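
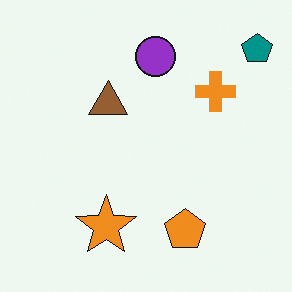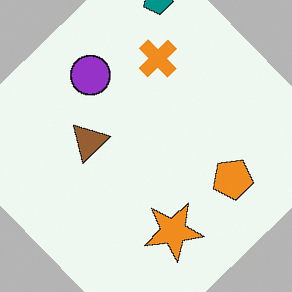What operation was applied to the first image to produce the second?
Rotated counter-clockwise by a large amount — several tens of degrees.

Every shape is tilted by the same angle and the image corners show triangular fill wedges — a whole-image rotation by a non-right angle.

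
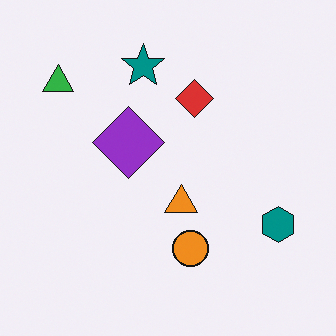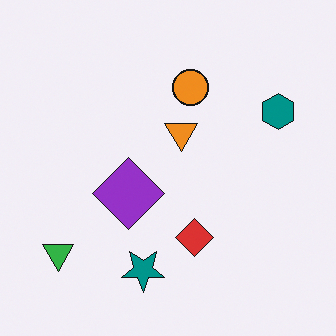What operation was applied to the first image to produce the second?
Flipped vertically (top ↔ bottom).

The teal star is in the top of the first image and the bottom of the second — shapes on opposite sides of the horizontal midline have swapped in a mirror flip.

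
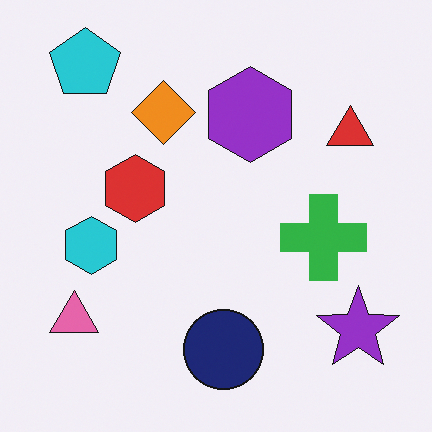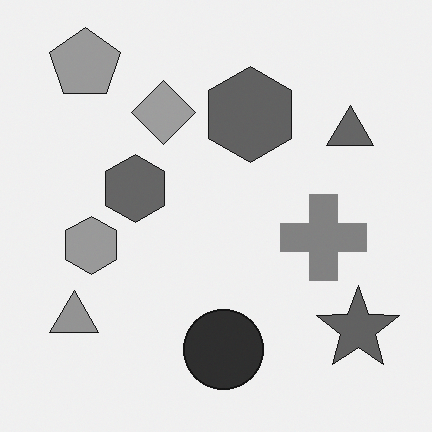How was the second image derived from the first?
It was converted to grayscale.

All color is removed — every shape is now a shade of grey.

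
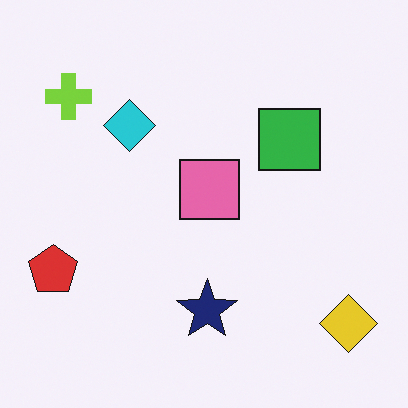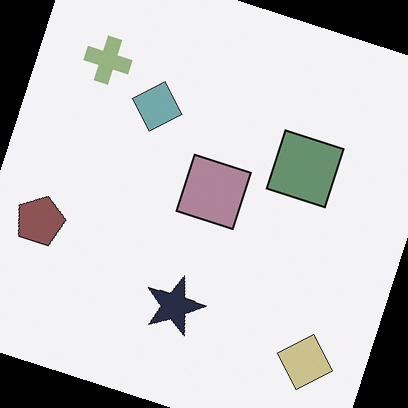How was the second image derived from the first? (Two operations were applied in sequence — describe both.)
Rotated clockwise by a clearly visible amount, then heavily desaturated.

Every shape is tilted by the same angle and the image corners show triangular fill wedges — a whole-image rotation by a non-right angle. All colors are more muted and greyish — a global saturation change.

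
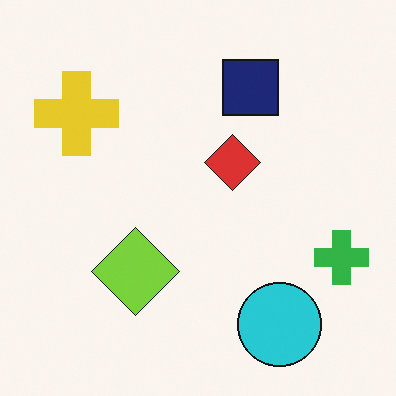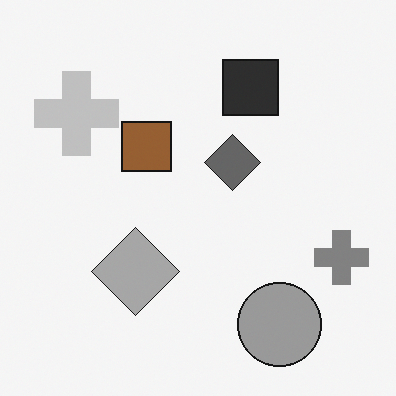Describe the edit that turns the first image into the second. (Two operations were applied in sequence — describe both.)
This is the original image converted to grayscale, then overlaid with an additional brown square.

All color is removed — every shape is now a shade of grey. A brown square appears in the second image that is absent from the first.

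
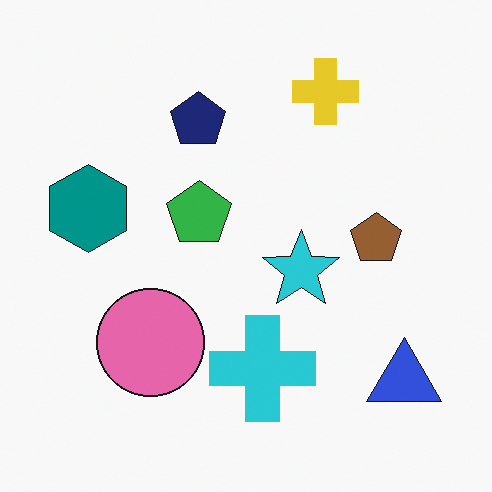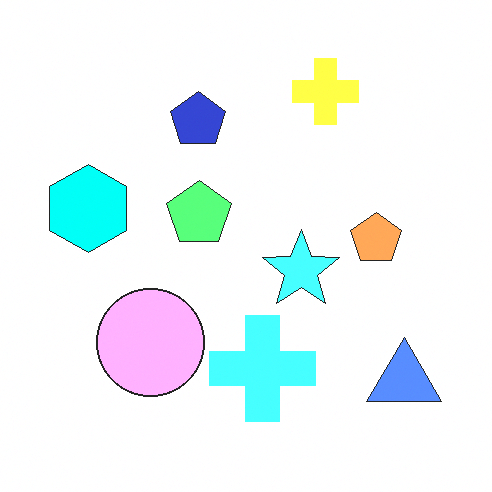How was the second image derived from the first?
This is the original image noticeably brightened.

Every pixel — background and shapes alike — is uniformly brightened.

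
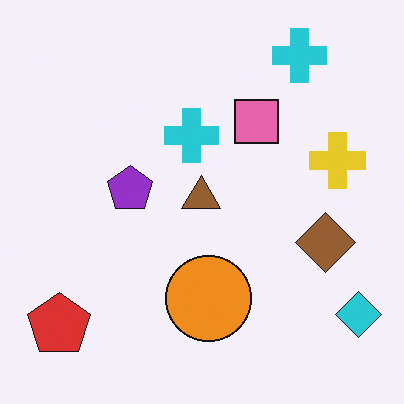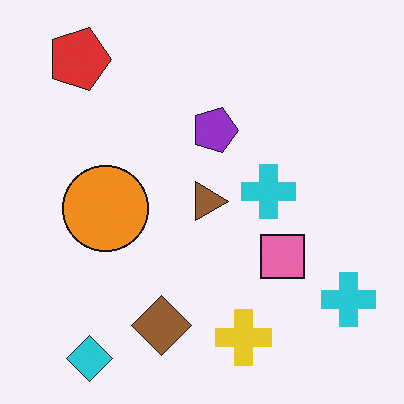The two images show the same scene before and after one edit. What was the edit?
It was rotated 90° clockwise.

The cyan diamond sits in the bottom-right of the first image and the bottom-left of the second — consistent with a whole-image 90° clockwise rotation.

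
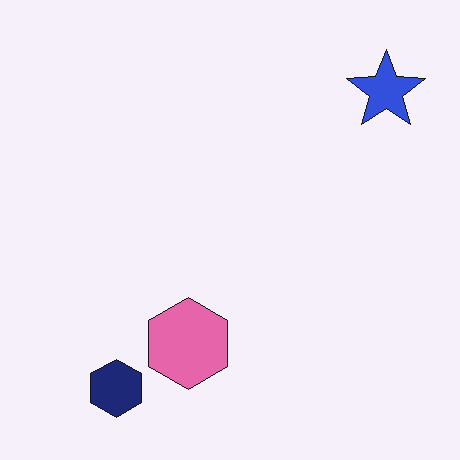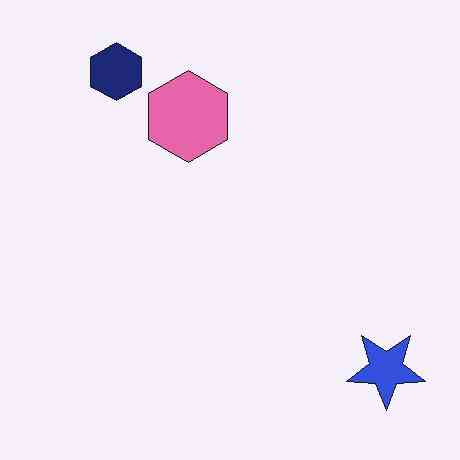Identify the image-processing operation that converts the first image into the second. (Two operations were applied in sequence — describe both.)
The transformation is: flipped vertically (top ↔ bottom), then JPEG-compressed with visible artifacts.

The navy hexagon is in the bottom-left of the first image and the top-left of the second — shapes on opposite sides of the horizontal midline have swapped in a mirror flip. Blocky 8×8 compression artifacts appear around shape edges and the flat background shows ringing — characteristic JPEG degradation.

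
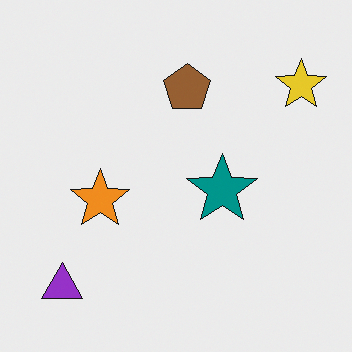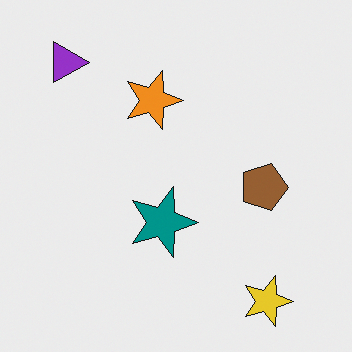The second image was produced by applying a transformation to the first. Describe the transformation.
This is the original image rotated 90° clockwise.

The purple triangle sits in the bottom-left of the first image and the top-left of the second — consistent with a whole-image 90° clockwise rotation.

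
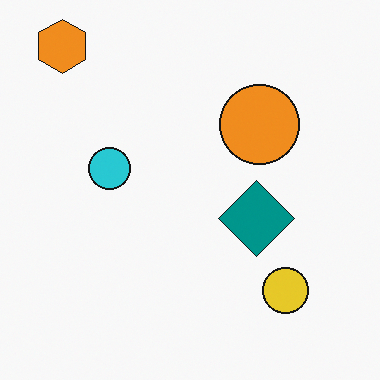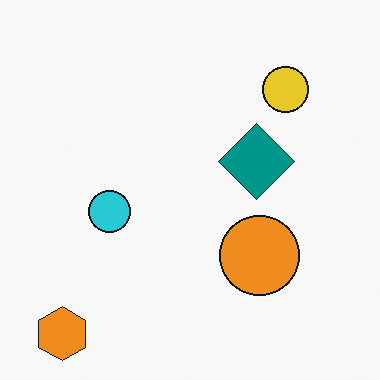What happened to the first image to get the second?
It was flipped vertically (top ↔ bottom).

The orange hexagon is in the top-left of the first image and the bottom-left of the second — shapes on opposite sides of the horizontal midline have swapped in a mirror flip.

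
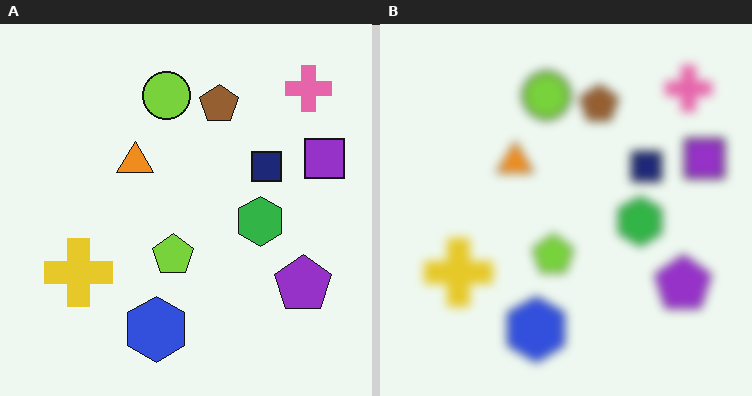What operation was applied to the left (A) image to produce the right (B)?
The transformation is: heavily blurred.

Shape edges and outlines are uniformly softened across the whole image.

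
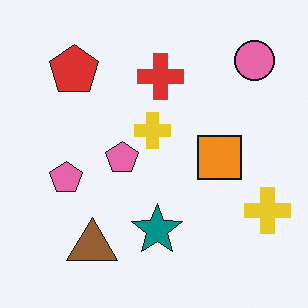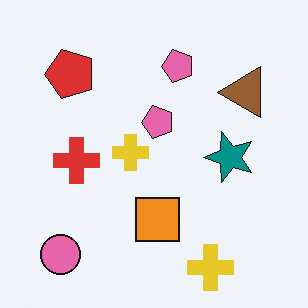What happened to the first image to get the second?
This is the original image transposed (reflected across the top-left ↔ bottom-right diagonal).

Shapes have swapped their row and column positions — what was in the top-right is now in the bottom-left — a diagonal reflection.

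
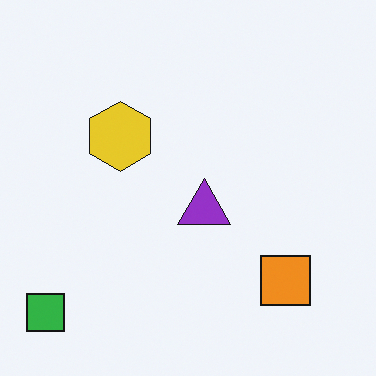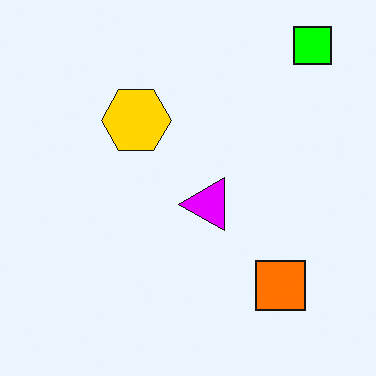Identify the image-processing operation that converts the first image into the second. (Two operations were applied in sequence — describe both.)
The second image is the first transposed (reflected across the top-left ↔ bottom-right diagonal), then heavily oversaturated.

Shapes have swapped their row and column positions — what was in the top-right is now in the bottom-left — a diagonal reflection. All colors are more vivid — a global saturation change.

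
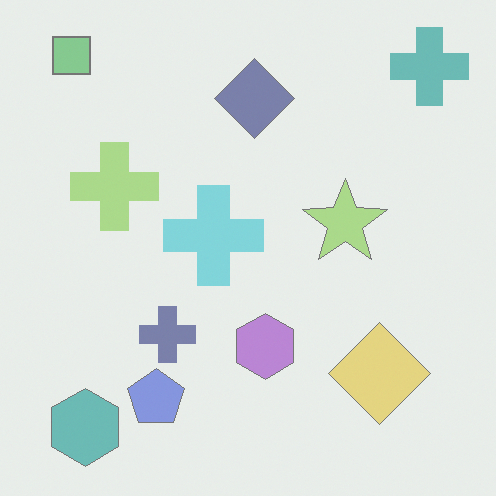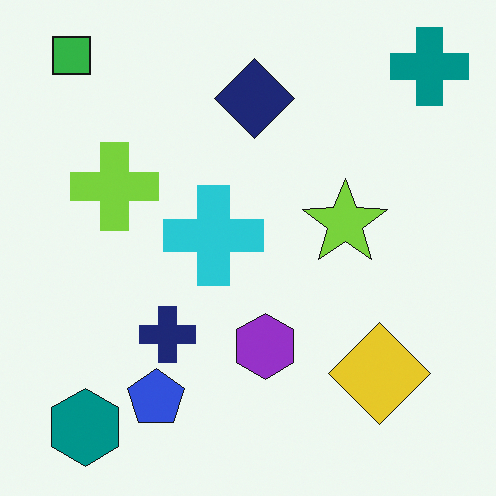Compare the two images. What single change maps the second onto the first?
The transformation is: washed out (contrast reduced).

Tones are pushed toward mid-grey across the whole image — a global contrast change.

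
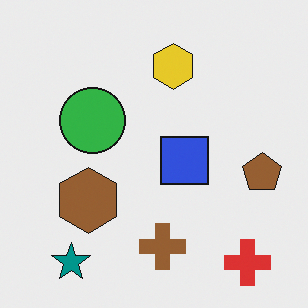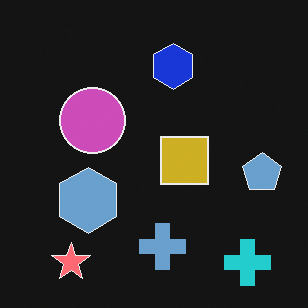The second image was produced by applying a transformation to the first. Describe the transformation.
The second image is the first color-inverted (negative).

The light background has become dark and every shape's color is its complement — a photographic negative.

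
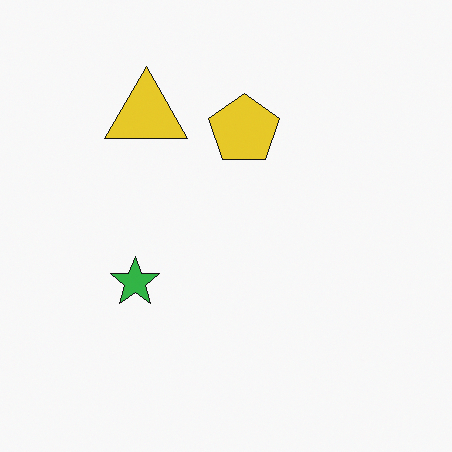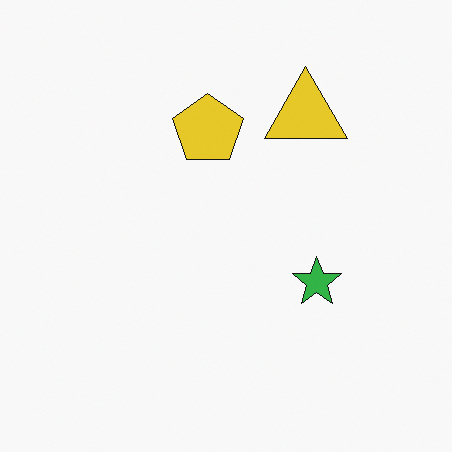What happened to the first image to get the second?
This is the original image flipped horizontally (left ↔ right).

The green star is in the left of the first image and the right of the second — shapes on opposite sides of the vertical midline have swapped in a mirror flip.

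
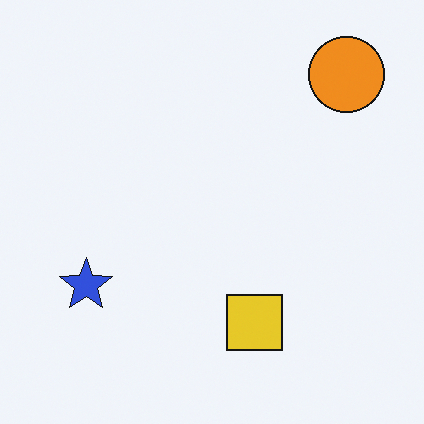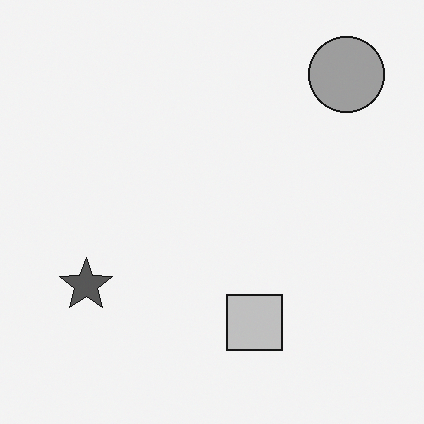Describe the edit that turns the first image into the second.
This is the original image converted to grayscale.

All color is removed — every shape is now a shade of grey.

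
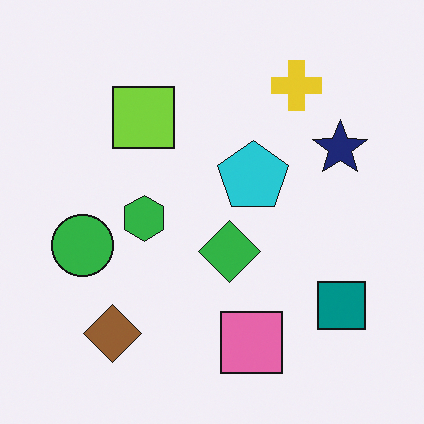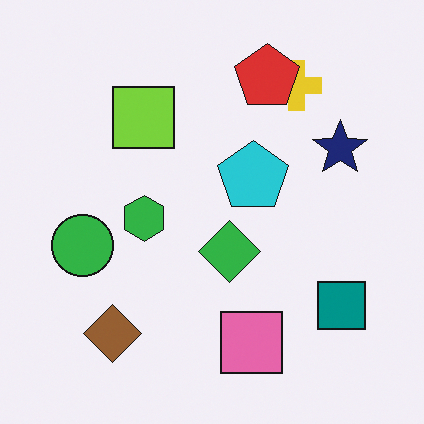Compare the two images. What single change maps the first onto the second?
The transformation is: overlaid with an additional red pentagon.

A red pentagon appears in the second image that is absent from the first.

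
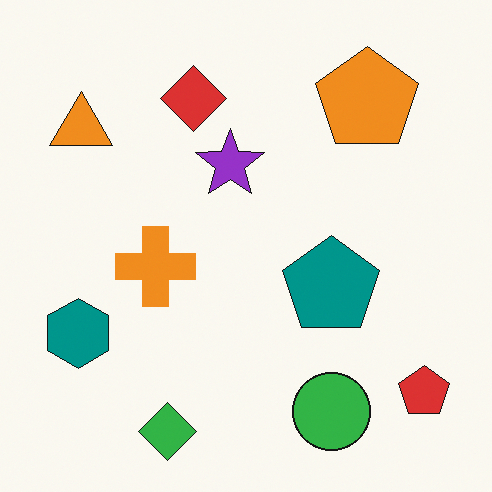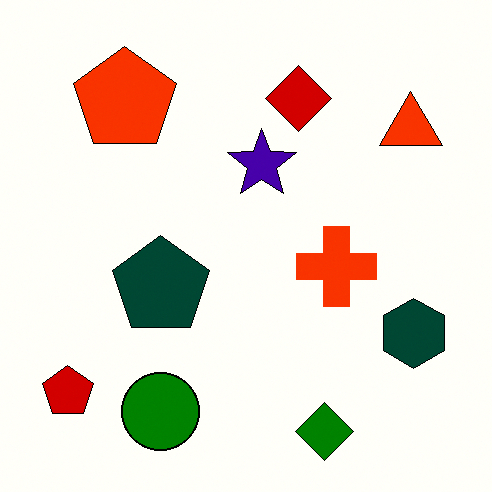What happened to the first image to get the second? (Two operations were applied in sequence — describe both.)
This is the original image boosted in contrast, then flipped horizontally (left ↔ right).

Tones are pushed away from mid-grey across the whole image — a global contrast change. The red pentagon is in the bottom-right of the first image and the bottom-left of the second — shapes on opposite sides of the vertical midline have swapped in a mirror flip.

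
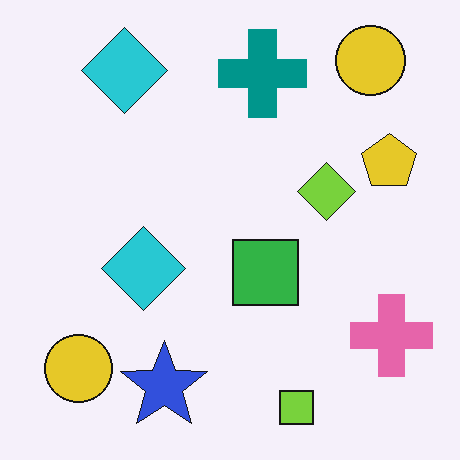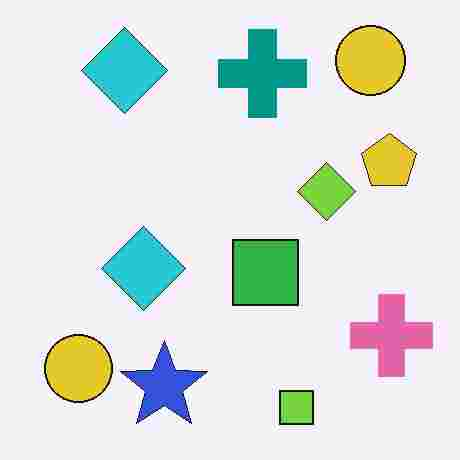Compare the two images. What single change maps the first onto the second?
Degraded with heavy JPEG compression.

Blocky 8×8 compression artifacts appear around shape edges and the flat background shows ringing — characteristic JPEG degradation.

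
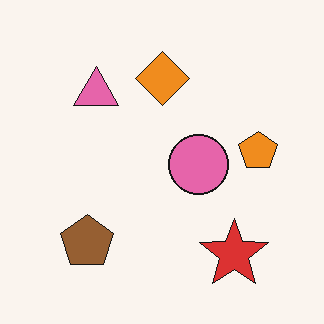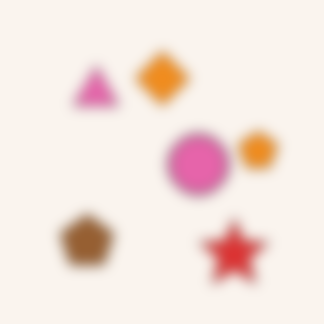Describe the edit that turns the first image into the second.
It was strongly gaussian-blurred.

Shape edges and outlines are uniformly softened across the whole image.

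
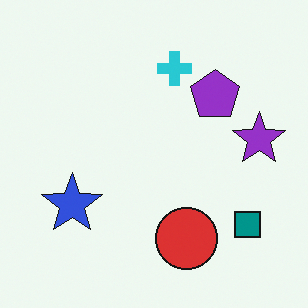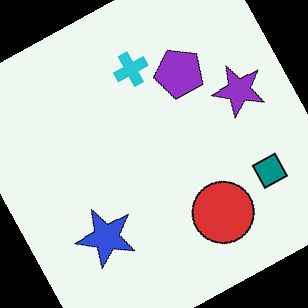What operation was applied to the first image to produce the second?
Rotated counter-clockwise by a clearly visible amount.

Every shape is tilted by the same angle and the image corners show triangular fill wedges — a whole-image rotation by a non-right angle.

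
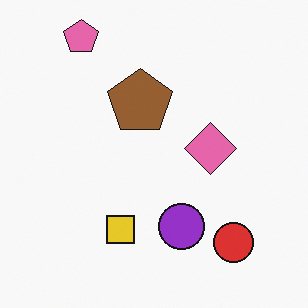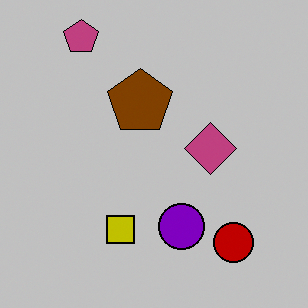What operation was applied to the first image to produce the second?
The transformation is: aggressively posterized.

Each flat color has snapped to a coarser quantized level — most visibly, the near-white background has dropped to a flat grey.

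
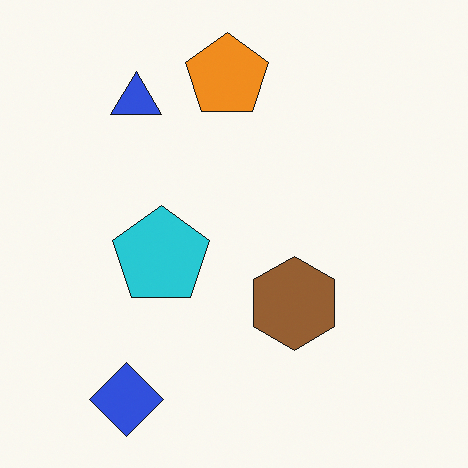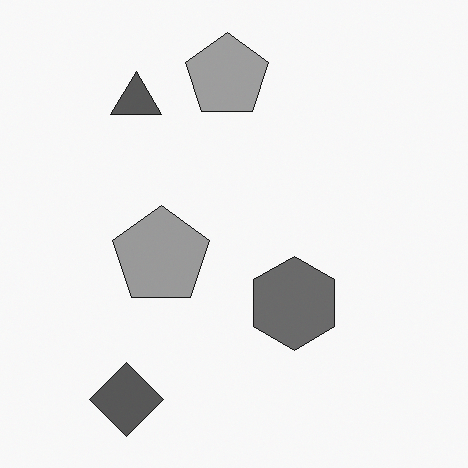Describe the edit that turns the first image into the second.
Converted to grayscale.

All color is removed — every shape is now a shade of grey.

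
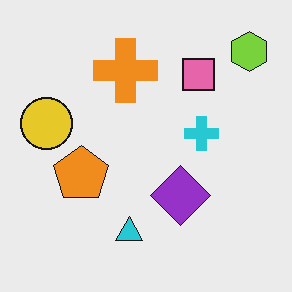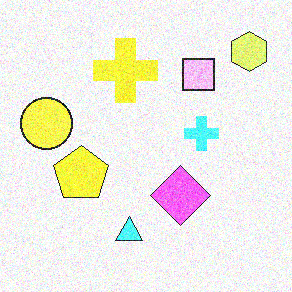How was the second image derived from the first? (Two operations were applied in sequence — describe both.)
The second image is the first brightened a lot, then degraded with moderate additive noise.

Every pixel — background and shapes alike — is uniformly brightened. Random speckle covers the whole image, including the flat background.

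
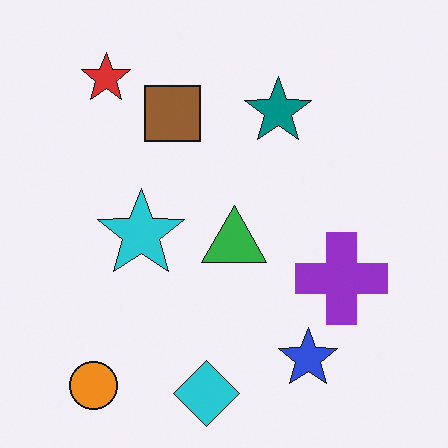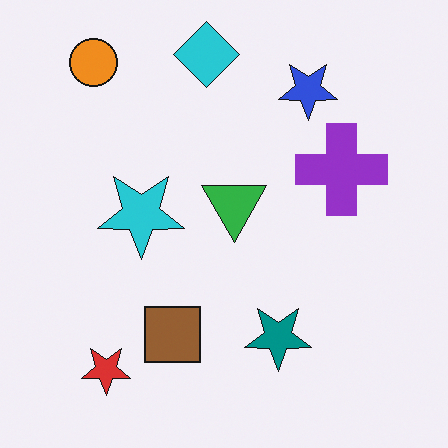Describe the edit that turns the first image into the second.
This is the original image flipped vertically (top ↔ bottom).

The cyan diamond is in the bottom of the first image and the top of the second — shapes on opposite sides of the horizontal midline have swapped in a mirror flip.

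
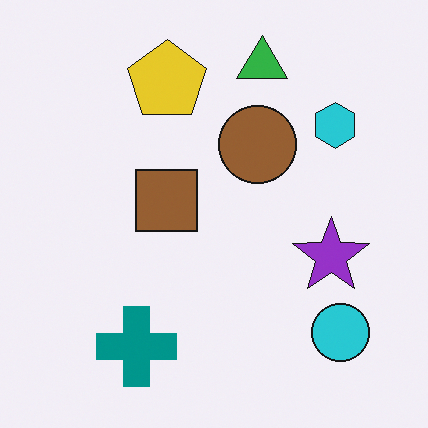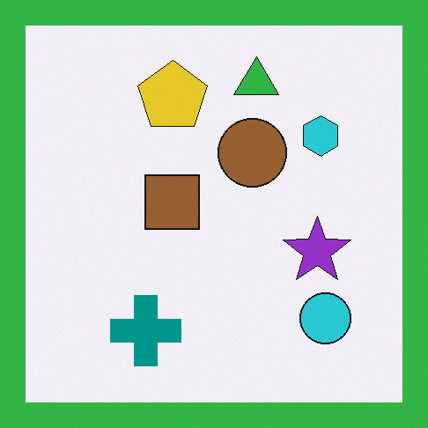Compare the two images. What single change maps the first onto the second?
The second image is the first framed with a green border.

A solid green frame runs around the edge of the second image, with the content slightly shrunk inside it.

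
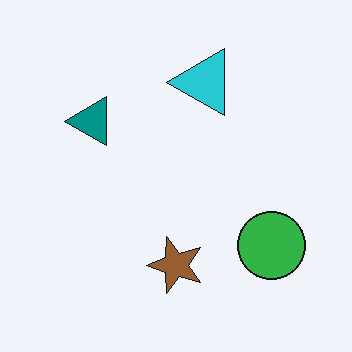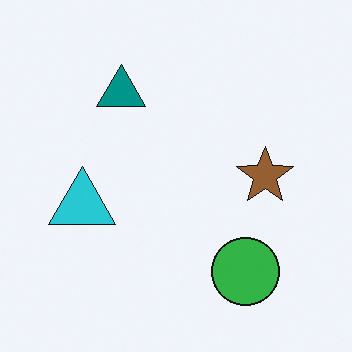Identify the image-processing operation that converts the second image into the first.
Transposed (reflected across the top-left ↔ bottom-right diagonal).

Shapes have swapped their row and column positions — what was in the top-right is now in the bottom-left — a diagonal reflection.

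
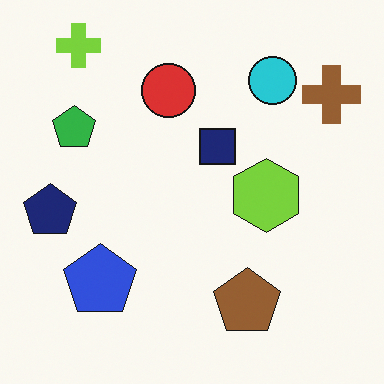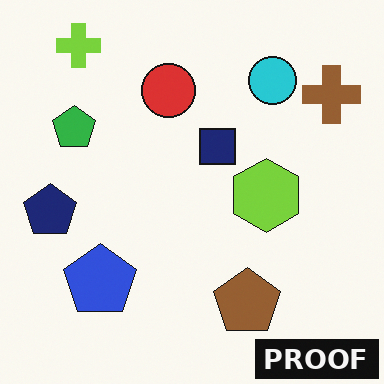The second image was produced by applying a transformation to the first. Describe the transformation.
It was watermarked with the text "PROOF" in the lower-right corner.

A dark label reading "PROOF" appears in the lower-right corner.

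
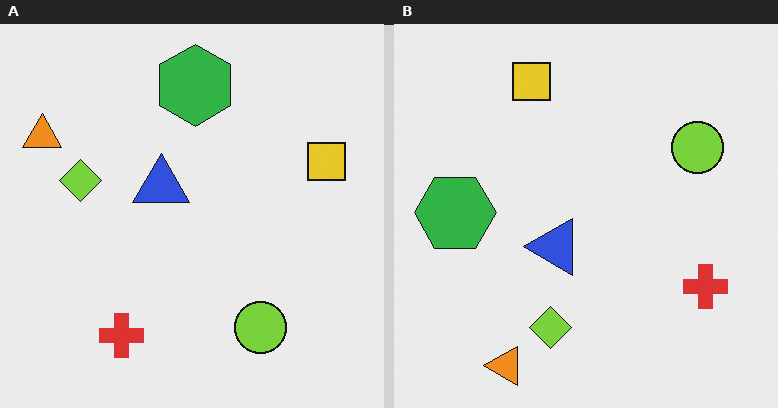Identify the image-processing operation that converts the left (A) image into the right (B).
The transformation is: rotated 90° counter-clockwise.

The orange triangle sits in the top-left of the left (A) image and the bottom-left of the right (B) — consistent with a whole-image 90° counter-clockwise rotation.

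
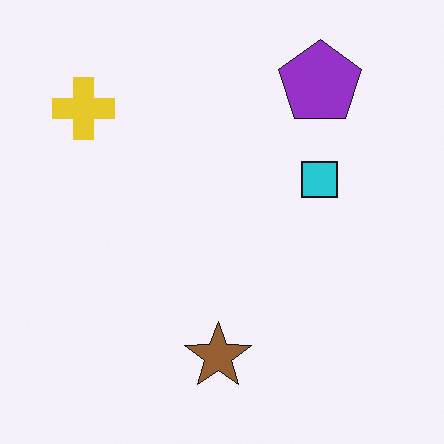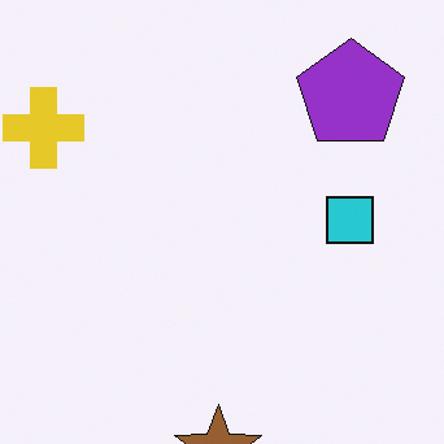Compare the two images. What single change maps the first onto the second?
The image was cropped to a modestly smaller region and rescaled.

The visible shapes are larger and the field of view is narrower; shapes near the original edges may be partly or wholly outside the frame — a crop-and-rescale.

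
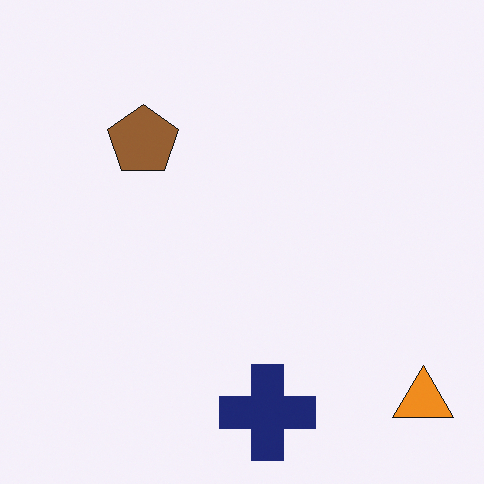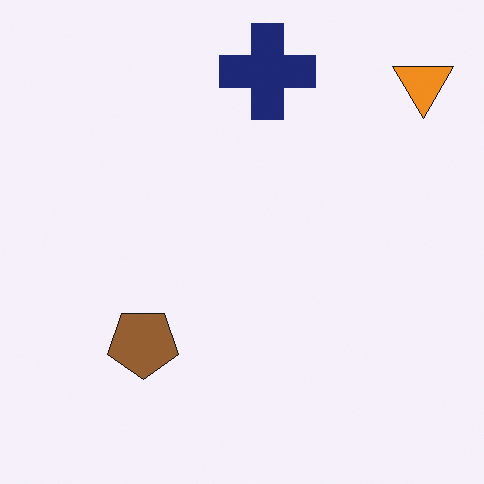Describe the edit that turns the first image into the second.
The transformation is: flipped vertically (top ↔ bottom).

The navy cross is in the bottom of the first image and the top of the second — shapes on opposite sides of the horizontal midline have swapped in a mirror flip.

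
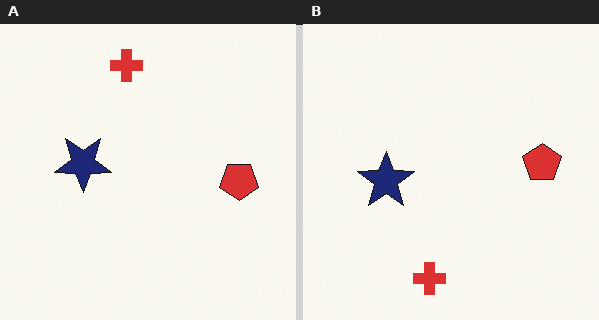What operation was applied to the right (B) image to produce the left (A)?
The transformation is: flipped vertically (top ↔ bottom).

The red cross is in the bottom of the right (B) image and the top of the left (A) — shapes on opposite sides of the horizontal midline have swapped in a mirror flip.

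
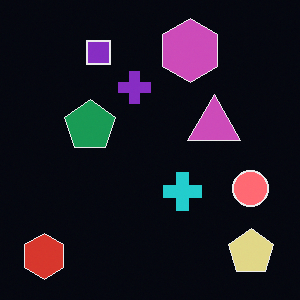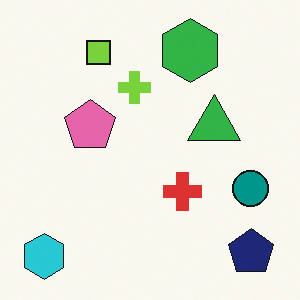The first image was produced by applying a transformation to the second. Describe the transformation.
This is the original image color-inverted (negative).

The light background has become dark and every shape's color is its complement — a photographic negative.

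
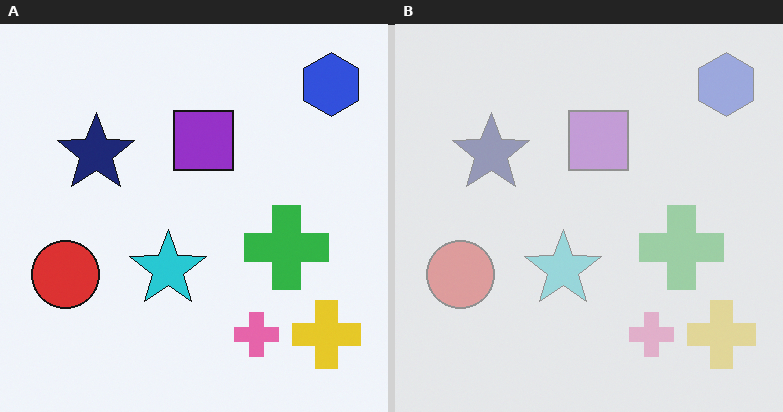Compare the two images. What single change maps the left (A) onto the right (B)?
The transformation is: washed out (contrast reduced).

Tones are pushed toward mid-grey across the whole image — a global contrast change.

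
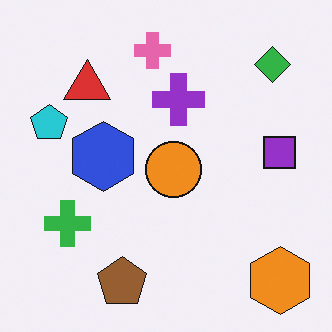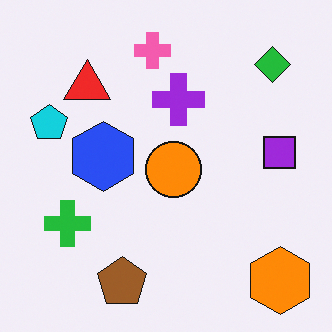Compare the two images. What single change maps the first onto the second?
The image was slightly oversaturated.

All colors are more vivid — a global saturation change.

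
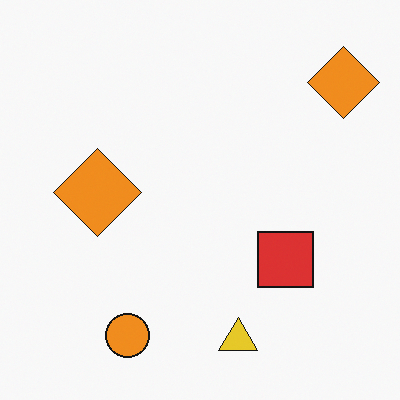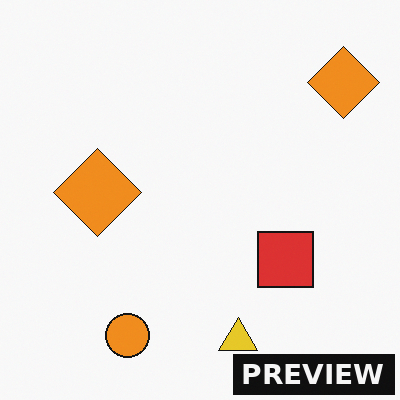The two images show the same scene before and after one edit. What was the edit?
It was watermarked with the text "PREVIEW" in the lower-right corner.

A dark label reading "PREVIEW" appears in the lower-right corner.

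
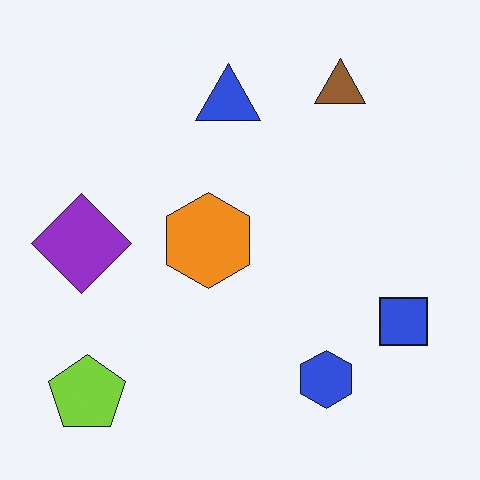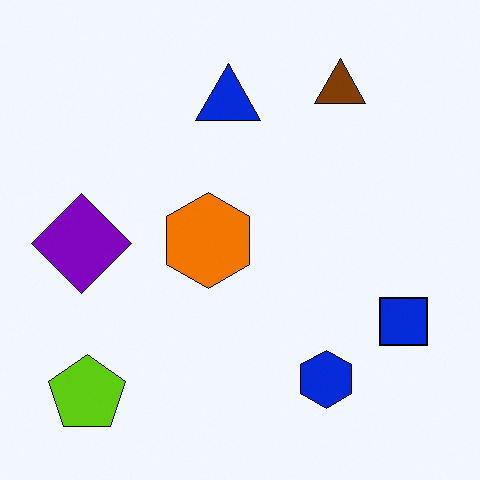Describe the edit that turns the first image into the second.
The transformation is: given slightly increased contrast.

Tones are pushed away from mid-grey across the whole image — a global contrast change.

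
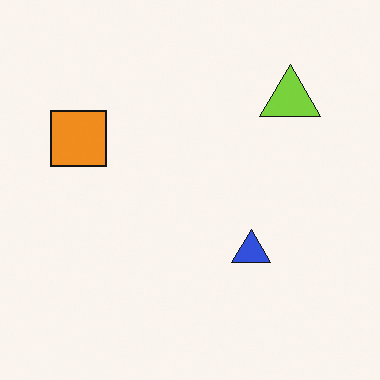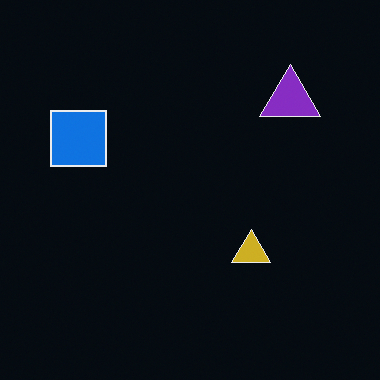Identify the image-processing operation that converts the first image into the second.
The second image is the first color-inverted (negative).

The light background has become dark and every shape's color is its complement — a photographic negative.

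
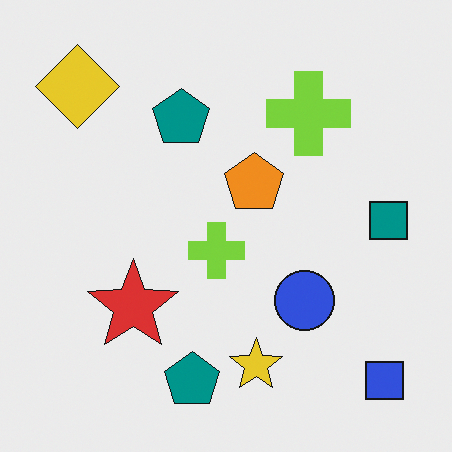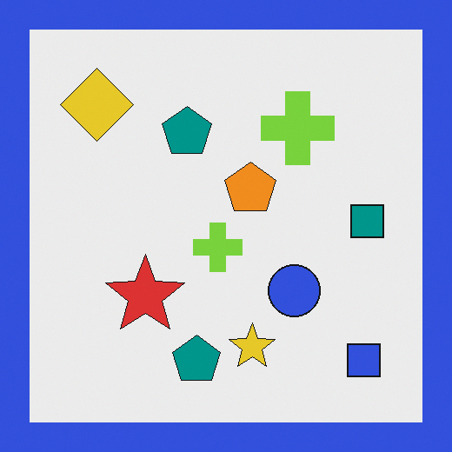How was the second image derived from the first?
This is the original image framed with a blue border.

A solid blue frame runs around the edge of the second image, with the content slightly shrunk inside it.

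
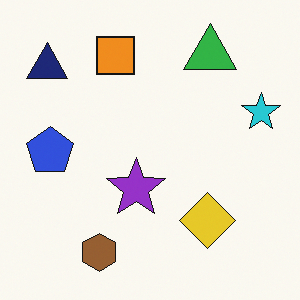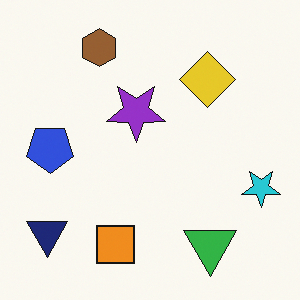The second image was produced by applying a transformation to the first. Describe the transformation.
The image was flipped vertically (top ↔ bottom).

The brown hexagon is in the bottom-left of the first image and the top-left of the second — shapes on opposite sides of the horizontal midline have swapped in a mirror flip.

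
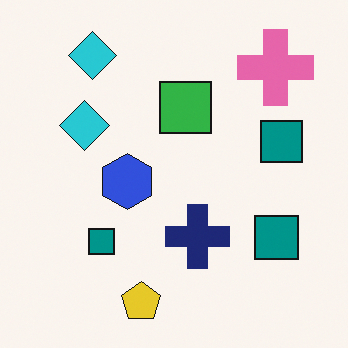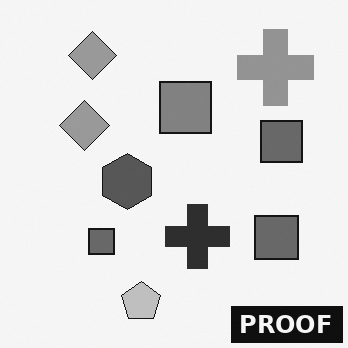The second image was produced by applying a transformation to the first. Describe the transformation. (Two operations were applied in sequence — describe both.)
The transformation is: converted to grayscale, then watermarked with the text "PROOF" in the lower-right corner.

All color is removed — every shape is now a shade of grey. A dark label reading "PROOF" appears in the lower-right corner.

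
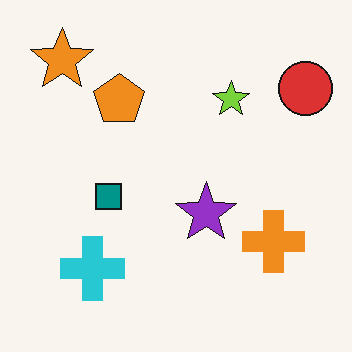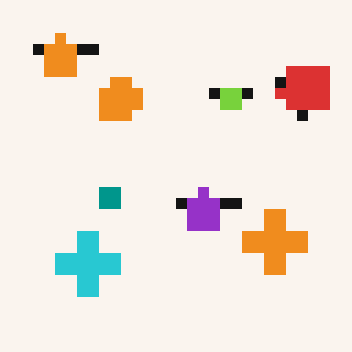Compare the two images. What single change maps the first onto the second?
The transformation is: heavily pixelated into large blocks.

Shapes are reduced to large square blocks; fine edges and outlines are lost — a downscale-then-upscale (mosaic) effect.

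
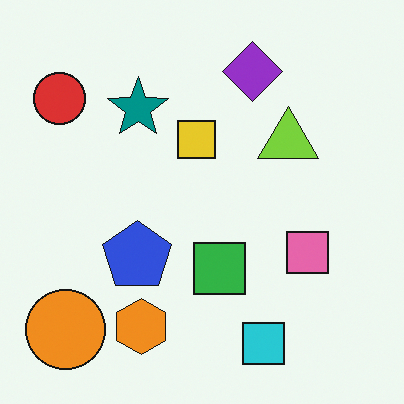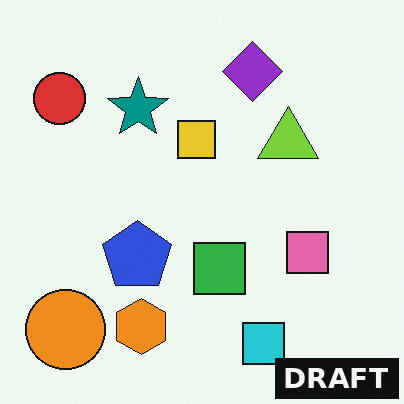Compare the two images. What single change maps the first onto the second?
The second image is the first watermarked with the text "DRAFT" in the lower-right corner.

A dark label reading "DRAFT" appears in the lower-right corner.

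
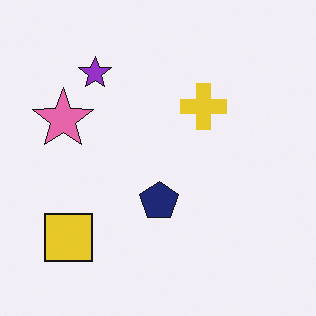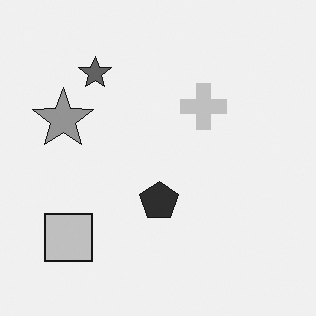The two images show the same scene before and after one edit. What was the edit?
It was converted to grayscale.

All color is removed — every shape is now a shade of grey.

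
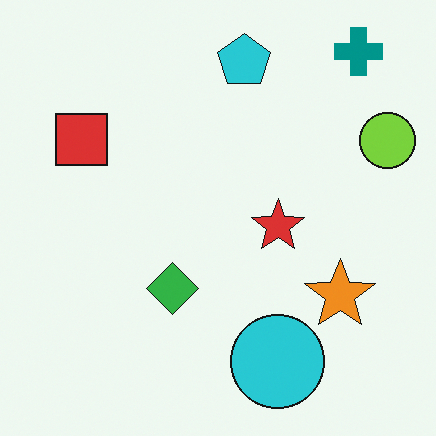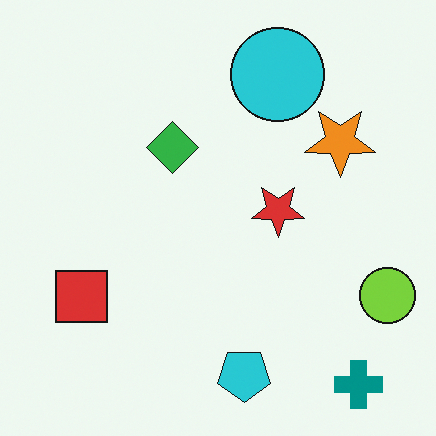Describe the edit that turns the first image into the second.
The image was flipped vertically (top ↔ bottom).

The teal cross is in the top-right of the first image and the bottom-right of the second — shapes on opposite sides of the horizontal midline have swapped in a mirror flip.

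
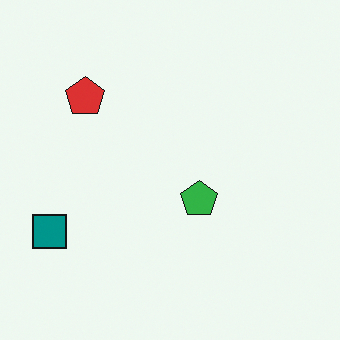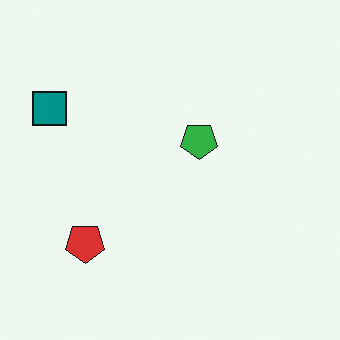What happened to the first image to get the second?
Flipped vertically (top ↔ bottom).

The red pentagon is in the top-left of the first image and the bottom-left of the second — shapes on opposite sides of the horizontal midline have swapped in a mirror flip.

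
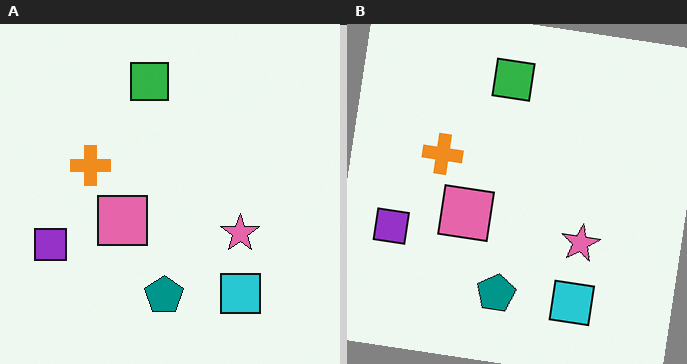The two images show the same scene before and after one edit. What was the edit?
The image was rotated clockwise by a small amount.

Every shape is tilted by the same angle and the image corners show triangular fill wedges — a whole-image rotation by a non-right angle.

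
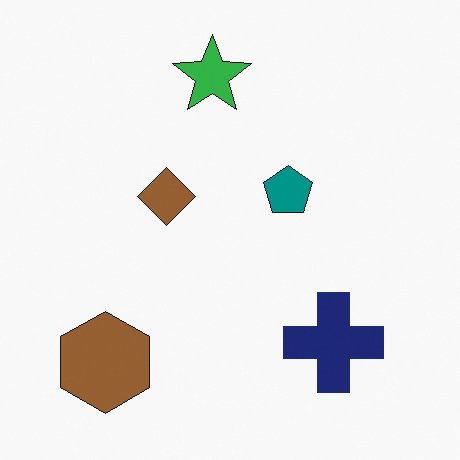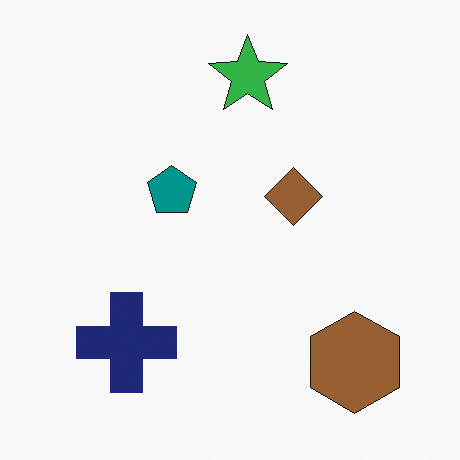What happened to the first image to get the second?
It was flipped horizontally (left ↔ right).

The brown hexagon is in the bottom-left of the first image and the bottom-right of the second — shapes on opposite sides of the vertical midline have swapped in a mirror flip.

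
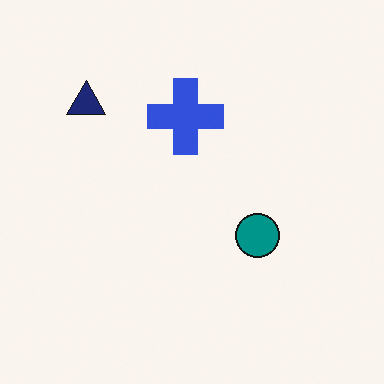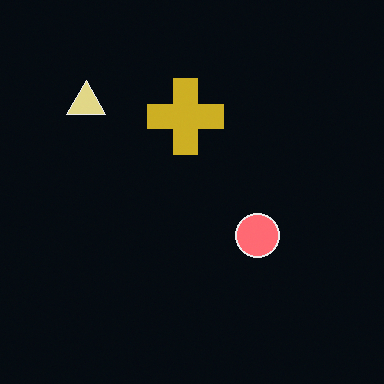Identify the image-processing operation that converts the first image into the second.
It was color-inverted (negative).

The light background has become dark and every shape's color is its complement — a photographic negative.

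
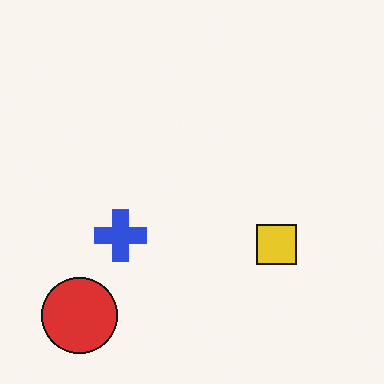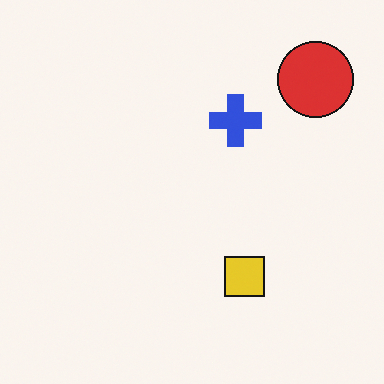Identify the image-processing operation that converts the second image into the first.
The image was transposed (reflected across the top-left ↔ bottom-right diagonal).

Shapes have swapped their row and column positions — what was in the top-right is now in the bottom-left — a diagonal reflection.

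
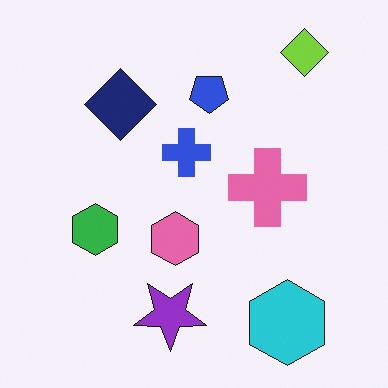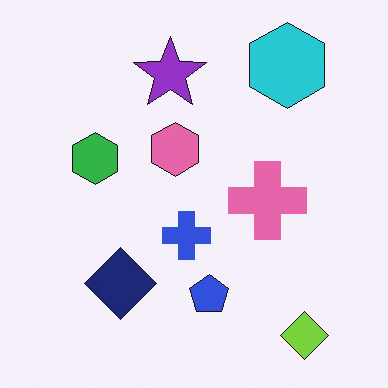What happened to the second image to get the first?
This is the original image flipped vertically (top ↔ bottom).

The lime diamond is in the bottom-right of the second image and the top-right of the first — shapes on opposite sides of the horizontal midline have swapped in a mirror flip.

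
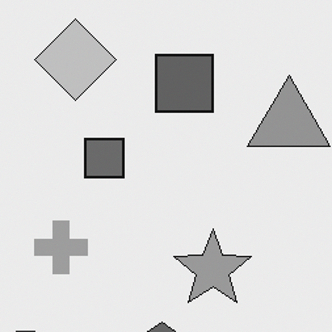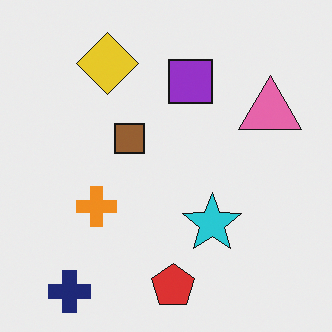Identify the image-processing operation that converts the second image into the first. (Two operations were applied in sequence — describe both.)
Cropped to a modestly smaller region and rescaled, then converted to grayscale.

The visible shapes are larger and the field of view is narrower; shapes near the original edges may be partly or wholly outside the frame — a crop-and-rescale. All color is removed — every shape is now a shade of grey.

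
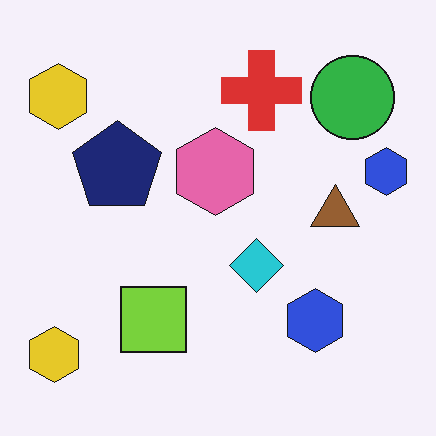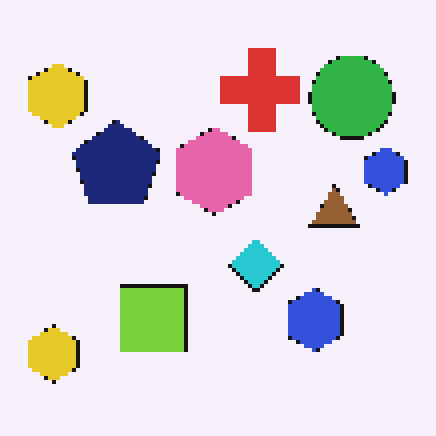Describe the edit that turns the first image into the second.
The transformation is: mildly pixelated.

Shapes are reduced to large square blocks; fine edges and outlines are lost — a downscale-then-upscale (mosaic) effect.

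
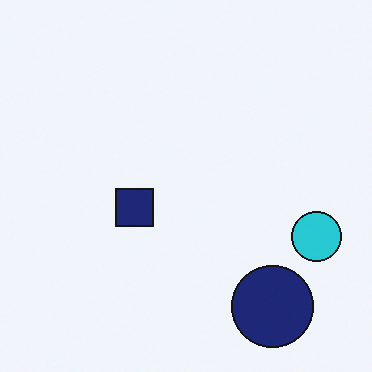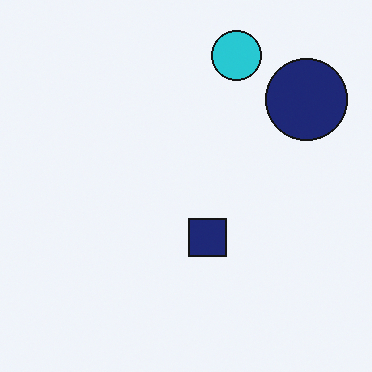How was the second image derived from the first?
Rotated 90° counter-clockwise.

The navy circle sits in the bottom-right of the first image and the top-right of the second — consistent with a whole-image 90° counter-clockwise rotation.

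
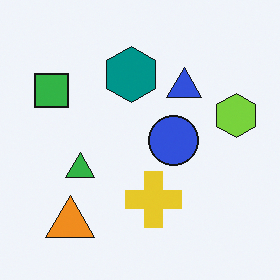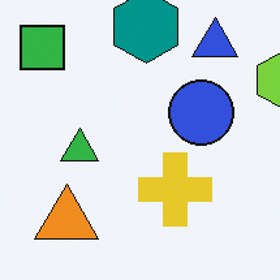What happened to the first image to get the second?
This is the original image cropped slightly and scaled back up.

The visible shapes are larger and the field of view is narrower; shapes near the original edges may be partly or wholly outside the frame — a crop-and-rescale.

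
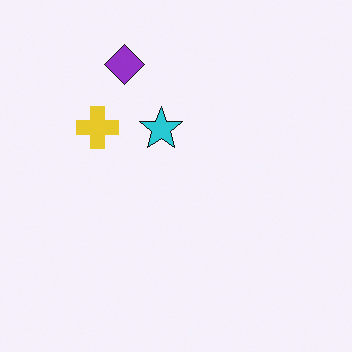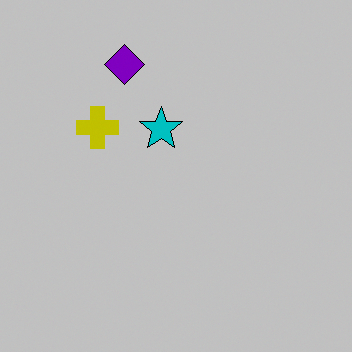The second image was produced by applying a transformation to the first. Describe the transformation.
The transformation is: heavily posterized to just a handful of flat colors.

Each flat color has snapped to a coarser quantized level — most visibly, the near-white background has dropped to a flat grey.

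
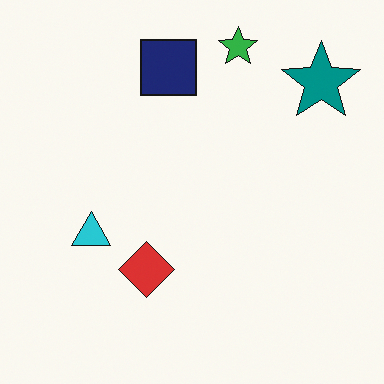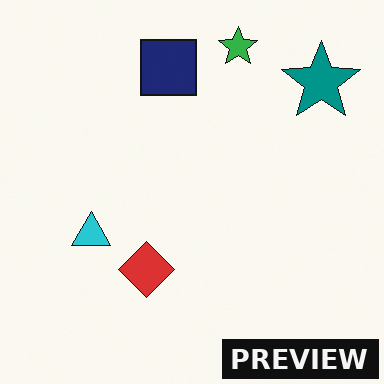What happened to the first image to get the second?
This is the original image watermarked with the text "PREVIEW" in the lower-right corner.

A dark label reading "PREVIEW" appears in the lower-right corner.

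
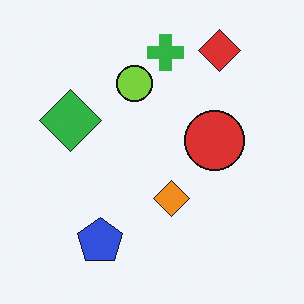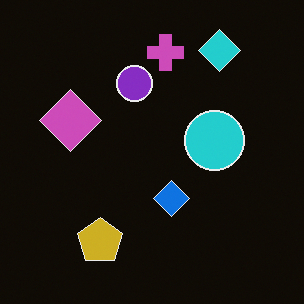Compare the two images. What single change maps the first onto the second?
The transformation is: color-inverted (negative).

The light background has become dark and every shape's color is its complement — a photographic negative.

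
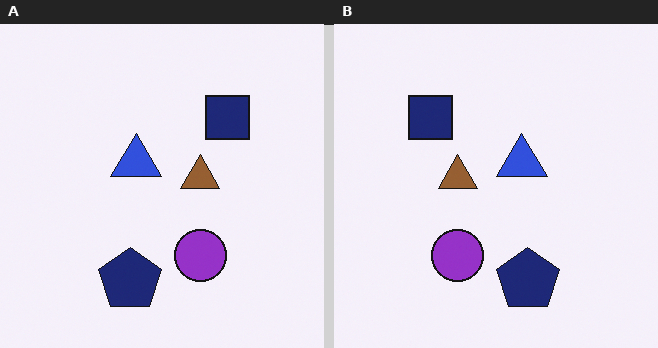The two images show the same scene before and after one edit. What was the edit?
The transformation is: flipped horizontally (left ↔ right).

The navy square is in the top-right of the left (A) image and the top-left of the right (B) — shapes on opposite sides of the vertical midline have swapped in a mirror flip.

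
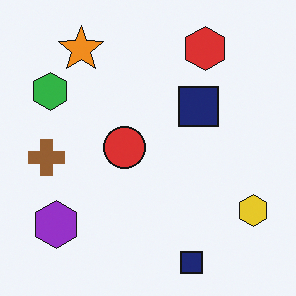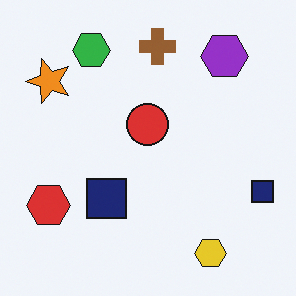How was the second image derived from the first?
The transformation is: transposed (reflected across the top-left ↔ bottom-right diagonal).

Shapes have swapped their row and column positions — what was in the top-right is now in the bottom-left — a diagonal reflection.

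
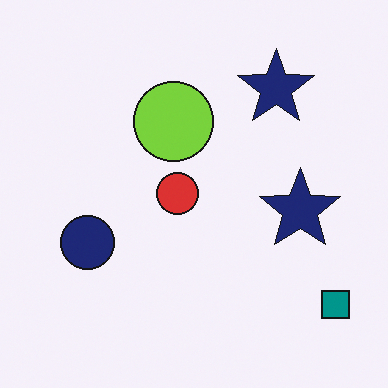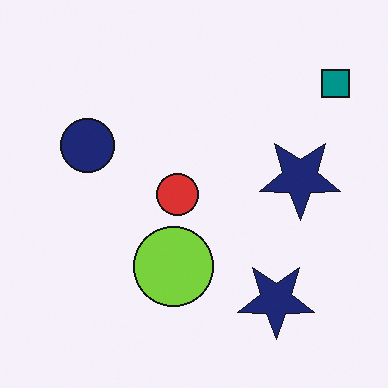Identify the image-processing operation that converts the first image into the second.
The transformation is: flipped vertically (top ↔ bottom).

The teal square is in the bottom-right of the first image and the top-right of the second — shapes on opposite sides of the horizontal midline have swapped in a mirror flip.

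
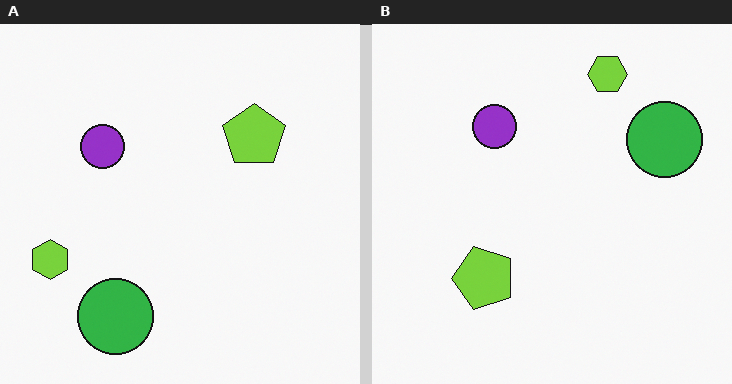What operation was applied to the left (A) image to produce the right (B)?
Transposed (reflected across the top-left ↔ bottom-right diagonal).

Shapes have swapped their row and column positions — what was in the top-right is now in the bottom-left — a diagonal reflection.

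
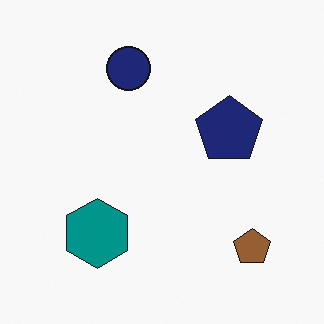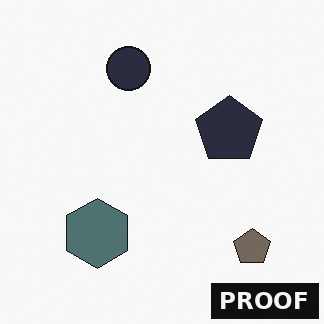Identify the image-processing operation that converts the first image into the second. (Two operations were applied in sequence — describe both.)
The image was heavily desaturated, then watermarked with the text "PROOF" in the lower-right corner.

All colors are more muted and greyish — a global saturation change. A dark label reading "PROOF" appears in the lower-right corner.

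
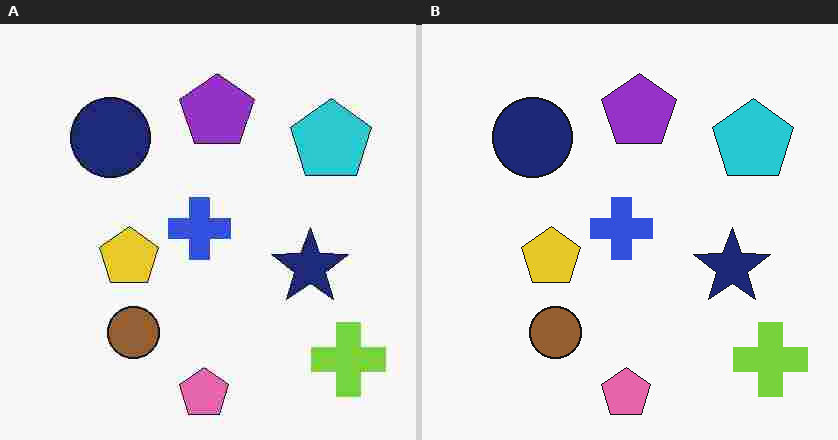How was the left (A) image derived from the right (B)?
The image was degraded with heavy JPEG compression.

Blocky 8×8 compression artifacts appear around shape edges and the flat background shows ringing — characteristic JPEG degradation.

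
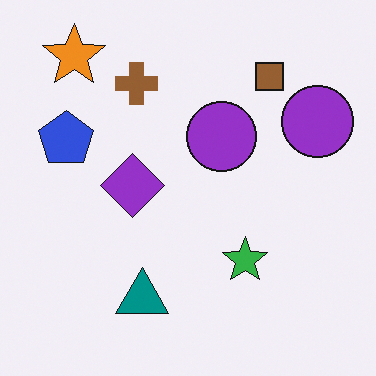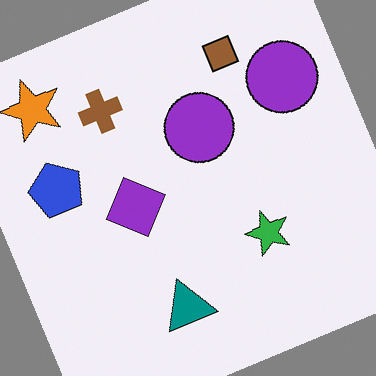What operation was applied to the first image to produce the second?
It was rotated counter-clockwise by a moderate amount.

Every shape is tilted by the same angle and the image corners show triangular fill wedges — a whole-image rotation by a non-right angle.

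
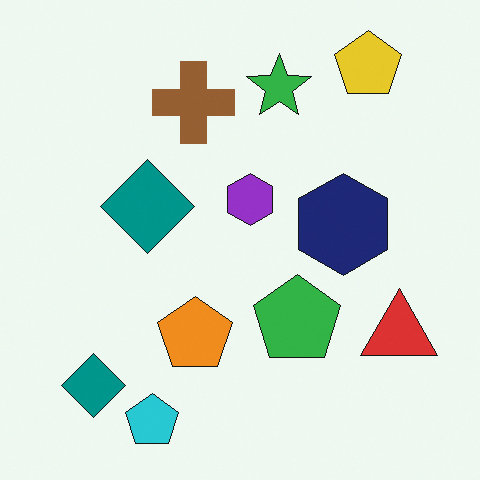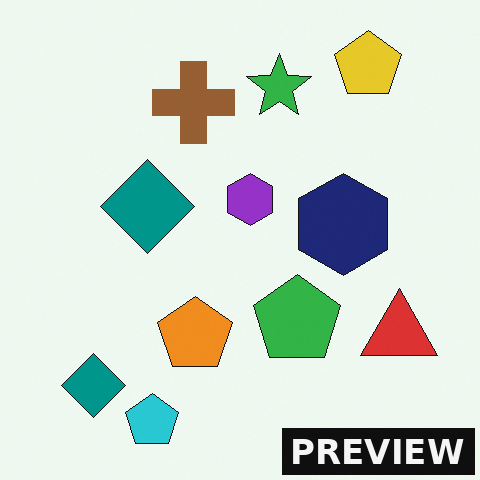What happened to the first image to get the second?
The second image is the first watermarked with the text "PREVIEW" in the lower-right corner.

A dark label reading "PREVIEW" appears in the lower-right corner.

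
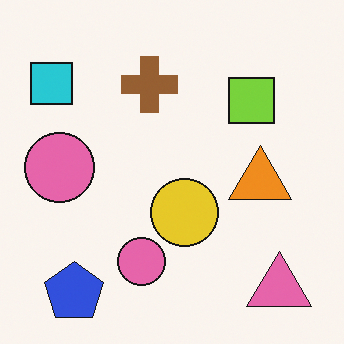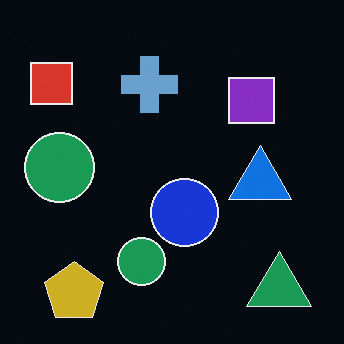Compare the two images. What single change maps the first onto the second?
The second image is the first color-inverted (negative).

The light background has become dark and every shape's color is its complement — a photographic negative.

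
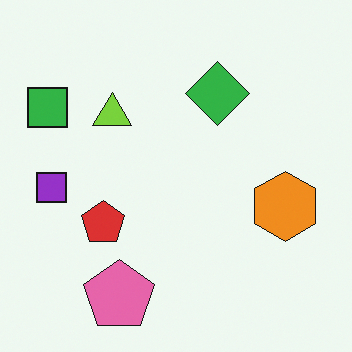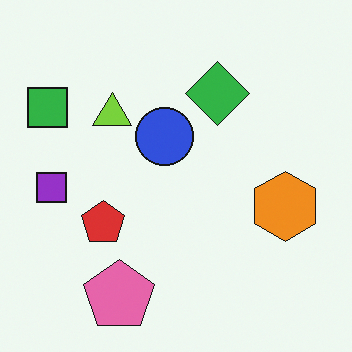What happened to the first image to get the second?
Overlaid with an additional blue circle.

A blue circle appears in the second image that is absent from the first.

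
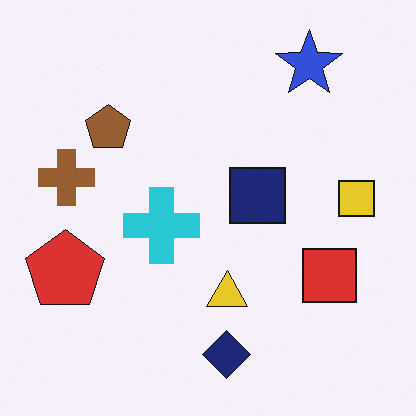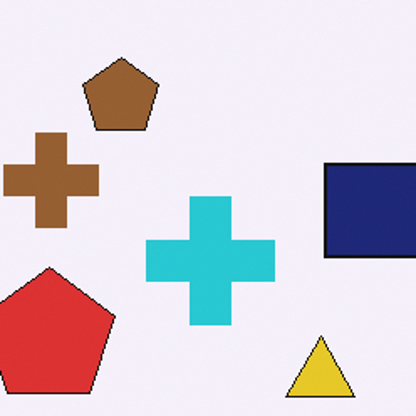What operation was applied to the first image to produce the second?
It was cropped tightly and scaled back up.

The visible shapes are larger and the field of view is narrower; shapes near the original edges may be partly or wholly outside the frame — a crop-and-rescale.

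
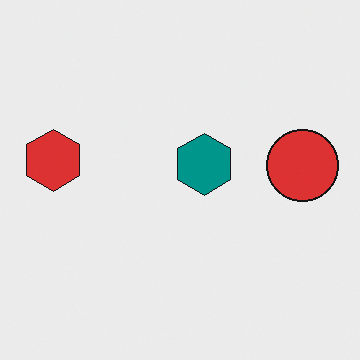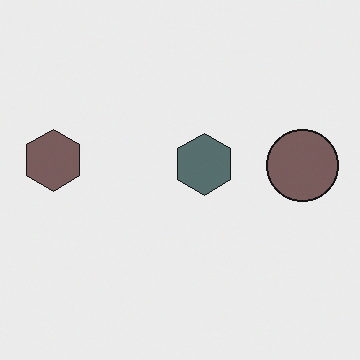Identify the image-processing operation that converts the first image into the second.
The image was heavily desaturated.

All colors are more muted and greyish — a global saturation change.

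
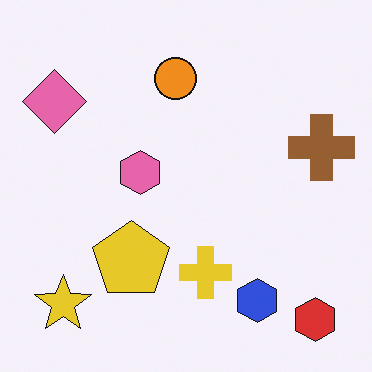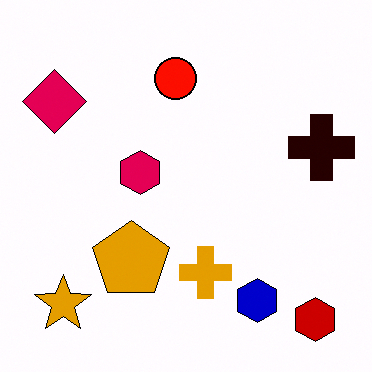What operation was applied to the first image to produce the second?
The second image is the first given much higher contrast.

Tones are pushed away from mid-grey across the whole image — a global contrast change.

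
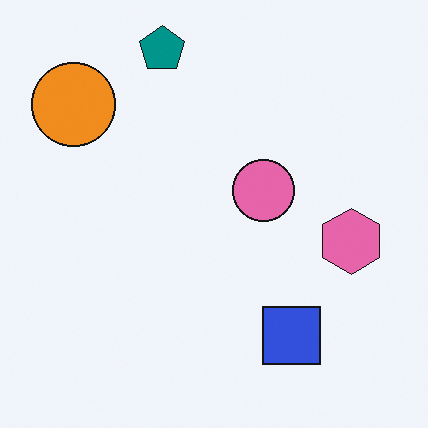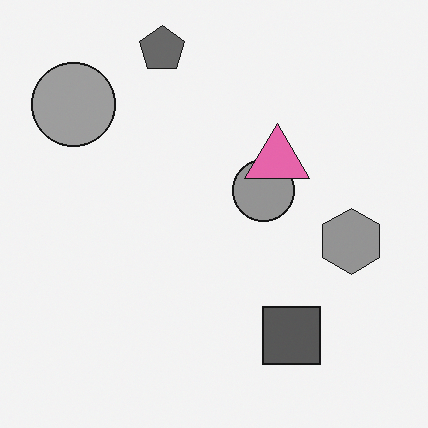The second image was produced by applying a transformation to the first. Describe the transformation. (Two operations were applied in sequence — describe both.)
This is the original image converted to grayscale, then overlaid with an additional pink triangle.

All color is removed — every shape is now a shade of grey. A pink triangle appears in the second image that is absent from the first.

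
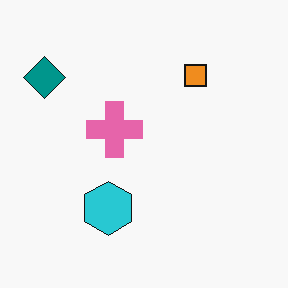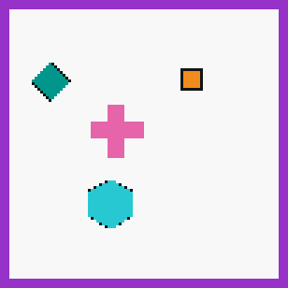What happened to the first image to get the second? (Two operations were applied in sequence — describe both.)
This is the original image mildly pixelated, then framed with a purple border.

Shapes are reduced to large square blocks; fine edges and outlines are lost — a downscale-then-upscale (mosaic) effect. A solid purple frame runs around the edge of the second image, with the content slightly shrunk inside it.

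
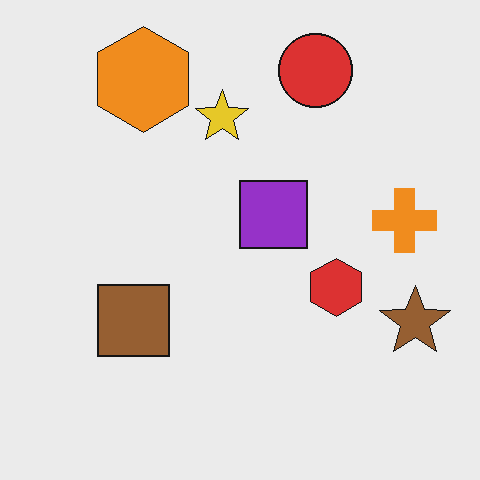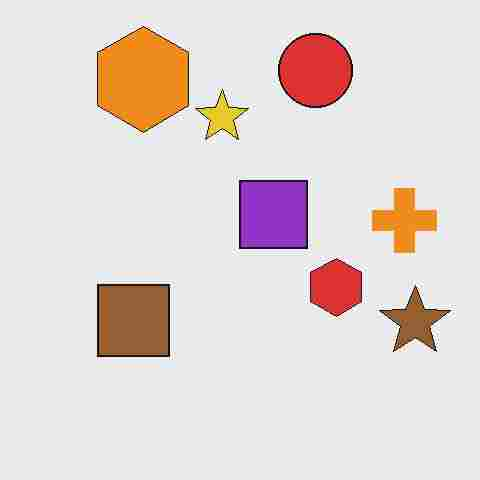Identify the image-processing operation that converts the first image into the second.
This is the original image degraded with heavy JPEG compression.

Blocky 8×8 compression artifacts appear around shape edges and the flat background shows ringing — characteristic JPEG degradation.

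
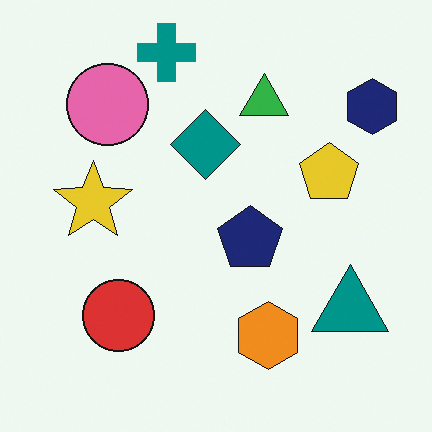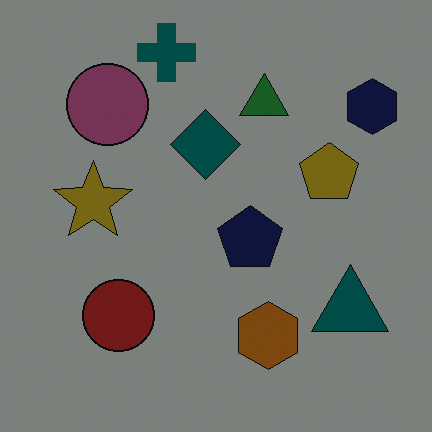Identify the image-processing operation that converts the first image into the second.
Darkened a lot.

Every pixel — background and shapes alike — is uniformly darkened.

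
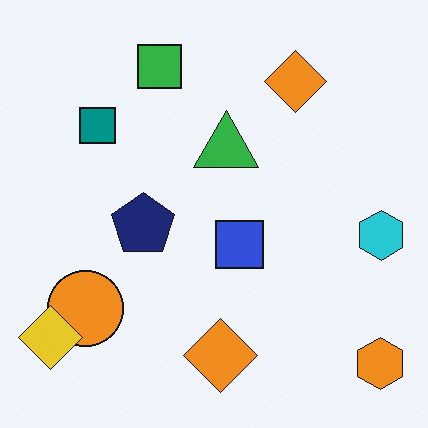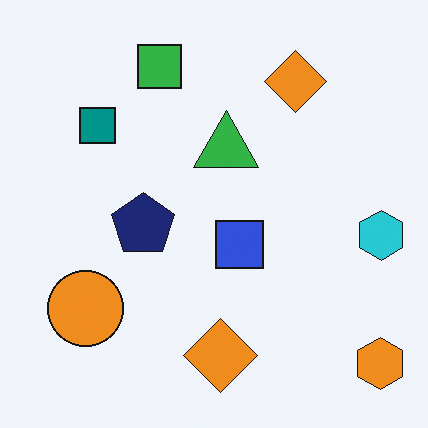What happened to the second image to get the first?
Overlaid with an additional yellow diamond.

A yellow diamond appears in the first image that is absent from the second.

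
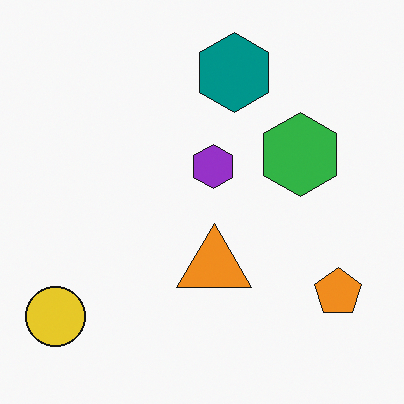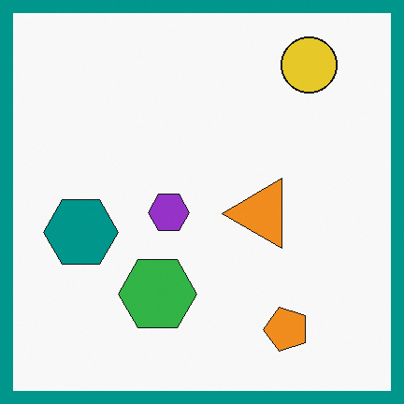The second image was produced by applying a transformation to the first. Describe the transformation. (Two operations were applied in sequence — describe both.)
The image was transposed (reflected across the top-left ↔ bottom-right diagonal), then framed with a teal border.

Shapes have swapped their row and column positions — what was in the top-right is now in the bottom-left — a diagonal reflection. A solid teal frame runs around the edge of the second image, with the content slightly shrunk inside it.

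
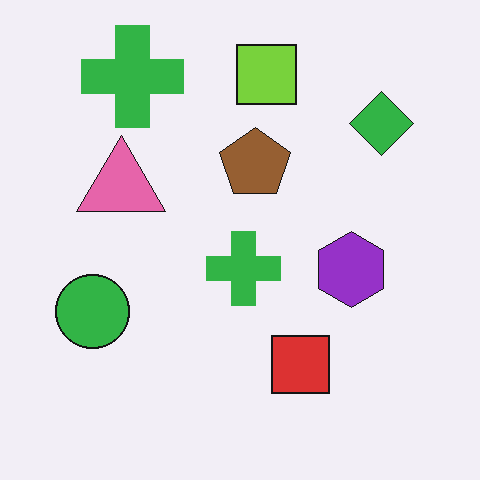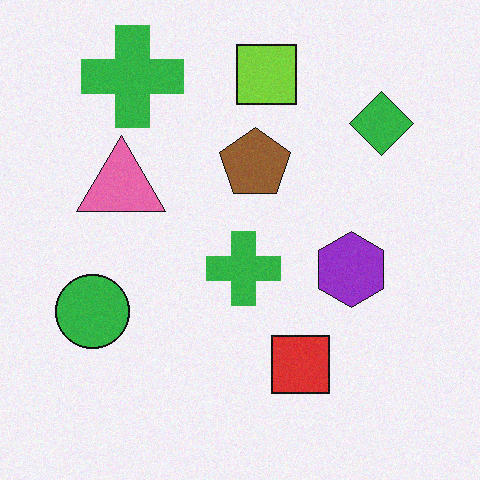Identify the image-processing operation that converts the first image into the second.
The transformation is: degraded with subtle gaussian noise.

Random speckle covers the whole image, including the flat background.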